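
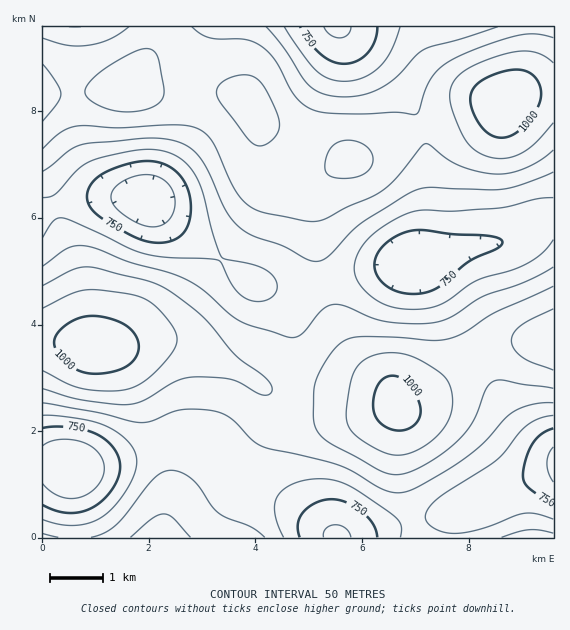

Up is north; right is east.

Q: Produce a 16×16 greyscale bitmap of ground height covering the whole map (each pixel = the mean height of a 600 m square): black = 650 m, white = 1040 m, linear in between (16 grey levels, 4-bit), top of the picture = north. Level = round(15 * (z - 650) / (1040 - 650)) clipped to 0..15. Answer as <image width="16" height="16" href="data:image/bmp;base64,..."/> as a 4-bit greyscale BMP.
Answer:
<image width="16" height="16" href="data:image/bmp;base64,Qk32AAAAAAAAAHYAAAAoAAAAEAAAABAAAAABAAQAAAAAAIAAAAATCwAAEwsAABAAAAAAAAAAAAAAABEREQAiIiIAMzMzAERERABVVVUAZmZmAHd3dwCIiIgAmZmZAKqqqgC7u7sAzMzMAN3d3QDu7u4A////AGaKmHUyRlVnIliHZlV4ZUQRR3Z3ibuXU0V3d4mr3cl1m7qZmaveypne7LqZm8y7vN7suYiJmZq8vMuXZndkV5qZl2ZndkI0V2ZDRoiYVERFZCE3qrqXdmZ1M1m7vLmaqZiIisu7uqzcu8u7y5mZvf27zLu6ZWis7ZmrqqdCR4mq"/>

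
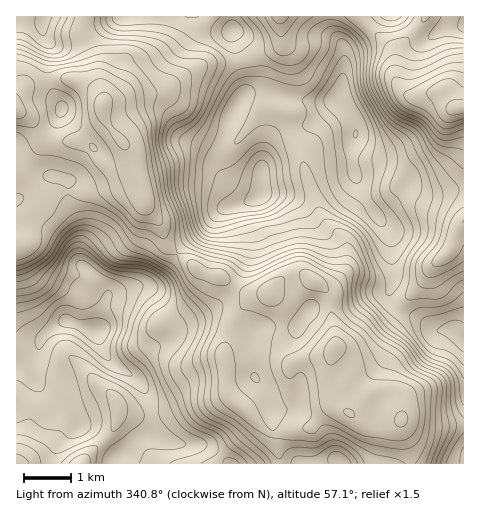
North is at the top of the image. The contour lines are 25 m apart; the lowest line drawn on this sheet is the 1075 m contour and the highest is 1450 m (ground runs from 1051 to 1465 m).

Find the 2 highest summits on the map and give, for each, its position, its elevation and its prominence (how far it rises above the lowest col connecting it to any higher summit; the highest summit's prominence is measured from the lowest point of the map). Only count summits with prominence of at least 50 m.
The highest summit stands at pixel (103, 105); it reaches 1465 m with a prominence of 414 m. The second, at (334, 348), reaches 1460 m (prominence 110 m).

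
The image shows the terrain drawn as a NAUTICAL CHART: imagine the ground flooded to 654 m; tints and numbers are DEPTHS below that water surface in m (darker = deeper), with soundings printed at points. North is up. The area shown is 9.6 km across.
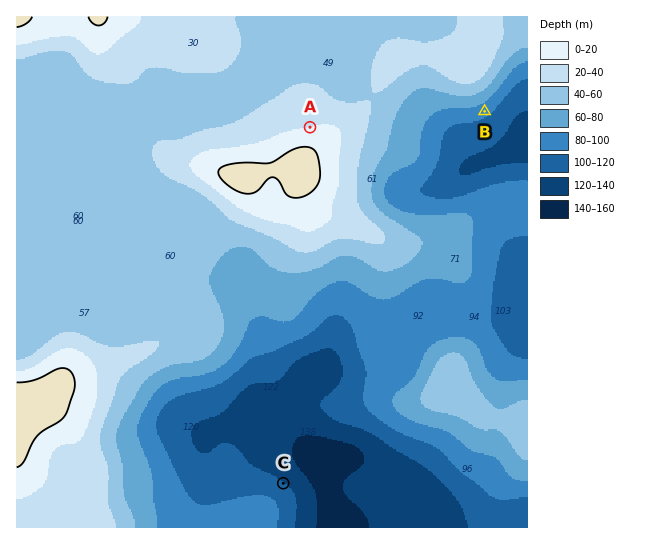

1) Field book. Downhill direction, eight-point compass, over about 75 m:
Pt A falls N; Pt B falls SE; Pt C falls NE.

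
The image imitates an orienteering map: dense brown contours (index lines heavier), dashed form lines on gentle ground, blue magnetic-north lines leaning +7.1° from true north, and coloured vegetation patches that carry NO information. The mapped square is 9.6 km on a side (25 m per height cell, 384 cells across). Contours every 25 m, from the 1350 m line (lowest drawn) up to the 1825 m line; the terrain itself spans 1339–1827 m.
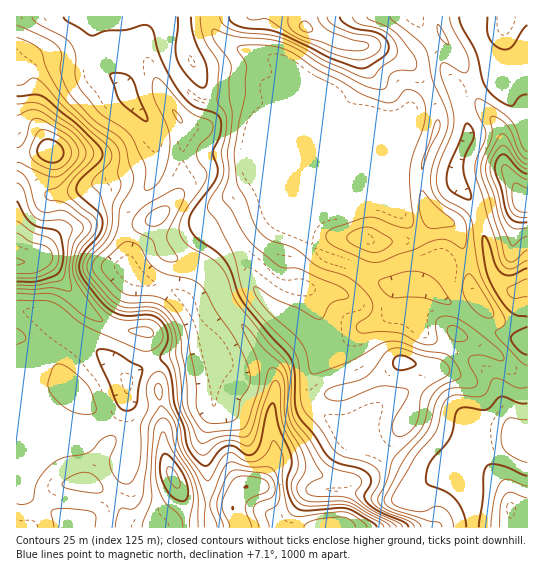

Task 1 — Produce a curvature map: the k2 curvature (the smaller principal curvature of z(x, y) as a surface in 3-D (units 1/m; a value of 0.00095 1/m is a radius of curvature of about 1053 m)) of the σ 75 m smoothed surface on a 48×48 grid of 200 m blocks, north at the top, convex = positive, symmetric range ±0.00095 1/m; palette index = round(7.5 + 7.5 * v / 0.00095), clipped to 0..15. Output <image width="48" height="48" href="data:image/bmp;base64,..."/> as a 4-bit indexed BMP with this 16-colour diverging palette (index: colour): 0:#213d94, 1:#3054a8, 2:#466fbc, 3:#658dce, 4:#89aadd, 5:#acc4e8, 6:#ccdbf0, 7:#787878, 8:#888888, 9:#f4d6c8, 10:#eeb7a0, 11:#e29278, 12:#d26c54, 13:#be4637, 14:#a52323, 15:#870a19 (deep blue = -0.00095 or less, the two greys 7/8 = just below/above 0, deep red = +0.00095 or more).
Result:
<image width="48" height="48" href="data:image/bmp;base64,Qk32BAAAAAAAAHYAAAAoAAAAMAAAADAAAAABAAQAAAAAAIAEAAATCwAAEwsAABAAAAAAAAAAlD0hAKhUMAC8b0YAzo1lAN2qiQDoxKwA8NvMAHh4eACIiIgAyNb0AKC37gB4kuIAVGzSADdGvgAjI6UAGQqHAHh3d3ZododmcgNZZGZXmKqIh3Q5lURod3dmZmZXZXZVYAmFI0MleLpjEAA4dVRYiGZmZmZXZFRXcApzNVMRIiAAAANmZWRJl2Z4iIh2U1WJgAiIioQQAAE1YzVmZnVXh3Z4iJl2Q0iqcAeqmmJEZ4qYdkVnd3Zndndmd4dmUkmpQCdmVEZlZmh1ZlVnd3dmdXd3ZmZnUUh2IEhzJHl2ZUREVmRWd3dmVXd3d3eHUUdUEFmRNoh3ZFVWZmVFZ3d2Znd3d3eIUld2IEdQR3ZmRGd3eIhVZnd2Z3d3d2ZnY2qnMjIhWHRERWd3eJl1Vnd2Znd3d3d2VFaGE0RDWHQjRWZmZ4mFVmZmVnd3eHiGRERDFGdjSHQDZ4dmZndlREVlZ3d3iIh2RIh0NWd0J4YDiIh3ZmZURWdkeHd3iId2RJqENWd1NpcCeId3dlZmVohFiHd3d3dlU0iFNXd0RpcSV3d3Z3aKhnVHd3d3d3dVZSJVNXdlZoYzZmd2eqd6dDRodHd3h2VFZ2M0NnZWdnVFZ2ZmeZZTE1d4c3d3ZURXeKtzNnVXd2RFd2ZmZkISWHd0EYh2VEZ3eL2BNmV4hkRWd3ZVVERGqnMUVnZVRYdlWMtARmZ4YzVnd2ZlVmZmhQJ3VzNEV4dURWQSZmd3IkZ3d2iHZ3d2MEiGNxI0Z3dTIRElZndkFGd4h3iHV3dlRYhzNkRDVnUjRERFZnhhN4iId4h1VmZmZ4dANHqFQzIkZlVWZ4lRV3eId3U0Vnd3ZnYBQ3mqcgE2dleHd4c0d2d2VDI1VWZ3ZmUElHishCIkZXmHeHVGd2d1QzRohmZmZnMHtHeYU1YzRWd2ZlV3dndlVniZh3d2ZnEHdYZ2VplRN2RFVVd3ZnZmd3ipd2RWZ3AWVHVWiZlxKJljRnh3Zmd2ZmaIdkN5emAmVWQ2mHZSFpqWNGh3Znd3ZlRVVTWoeCA2m3UzRURFIWd3YyV3Z3d3d3ZmZkd2QxFHvJQzEkZ4YjVnd0JXZ3d3d3d3dkdUMyNWiGEkQiNYhTVniJU2Z3d3d4d3dldkNTR3dSBHh1RFdkV3eKg1d3d3d3d3dkh0NDSacSWrqHZ3VlV3ZmY1d3d3d3d3dkh2JDOaYBfMqHaHVVV3ZUU1d3d3d3d3d0Z3MzJnUCaJmXZmZVRnd4c0d3d3d3d3d1V4UkI1YCZ3iGRVVURoiLk0d3d3d3d3d2R5gjRXYUiHZkRVZUWIZ5dEZ4h3d3d2ZmVogSZ4JFh2ZEVmZUeHQzVVZ4d3d3dlZlVnYUd0OFVmVFZ3ZWhzBGZmZ3d3d2RGd1VnUmZUaEVmVmd3ZXdQWIZnZ3d3VDNndldnNGZWdmdlVmZnZncjiId2Z3dkIkZ2VWh1FWZXd2dmd2Z3d3Y3iId2Z2UiRnd2VWiDSHRnd3iIh1aHd3VIh3ZDQyADeIiqdWhTeWNnd4iIdleHeHZYdkAAERJmZ4ebllZGhzRodnd2VmeHeIZndQFXdlaqZmVoZEVYdTV4hjM0Vmd3d3ZndAeZhleGMQAAAUVnVFZ4hg=="/>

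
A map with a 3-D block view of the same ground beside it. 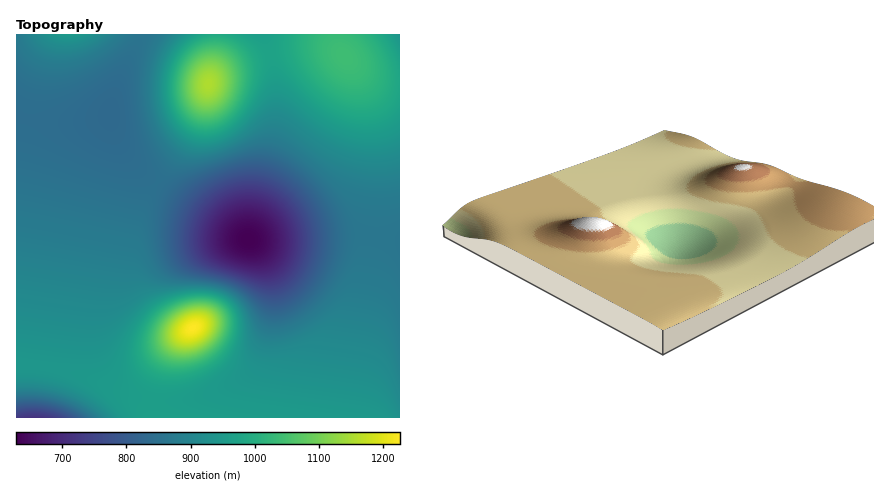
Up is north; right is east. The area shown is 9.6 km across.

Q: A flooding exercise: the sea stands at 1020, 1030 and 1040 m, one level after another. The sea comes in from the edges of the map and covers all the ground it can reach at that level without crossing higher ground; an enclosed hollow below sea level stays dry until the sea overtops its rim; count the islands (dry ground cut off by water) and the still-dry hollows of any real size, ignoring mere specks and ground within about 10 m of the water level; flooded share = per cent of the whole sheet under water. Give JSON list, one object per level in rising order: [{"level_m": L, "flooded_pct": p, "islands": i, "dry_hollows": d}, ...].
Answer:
[{"level_m": 1020, "flooded_pct": 92, "islands": 2, "dry_hollows": 0}, {"level_m": 1030, "flooded_pct": 93, "islands": 2, "dry_hollows": 0}, {"level_m": 1040, "flooded_pct": 95, "islands": 2, "dry_hollows": 0}]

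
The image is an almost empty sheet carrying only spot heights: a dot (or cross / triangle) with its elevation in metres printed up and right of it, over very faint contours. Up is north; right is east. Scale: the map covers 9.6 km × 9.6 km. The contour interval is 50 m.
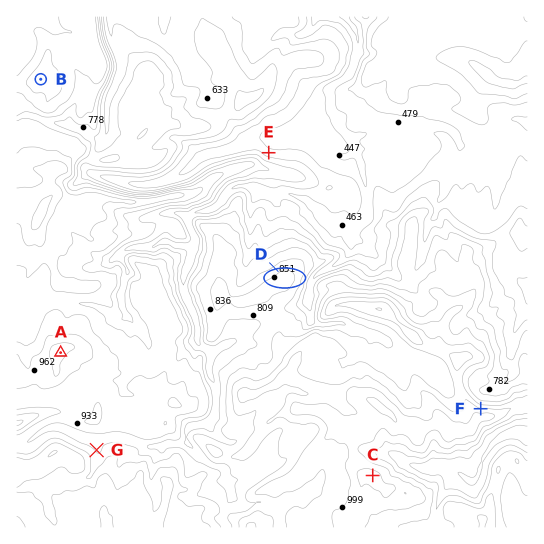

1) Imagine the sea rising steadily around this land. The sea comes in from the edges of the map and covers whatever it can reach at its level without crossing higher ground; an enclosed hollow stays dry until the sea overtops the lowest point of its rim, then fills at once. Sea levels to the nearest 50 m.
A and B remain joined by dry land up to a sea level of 850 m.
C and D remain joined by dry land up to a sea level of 800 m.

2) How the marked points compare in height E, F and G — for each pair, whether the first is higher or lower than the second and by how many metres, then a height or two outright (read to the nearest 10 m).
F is higher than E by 430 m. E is lower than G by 370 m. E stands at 520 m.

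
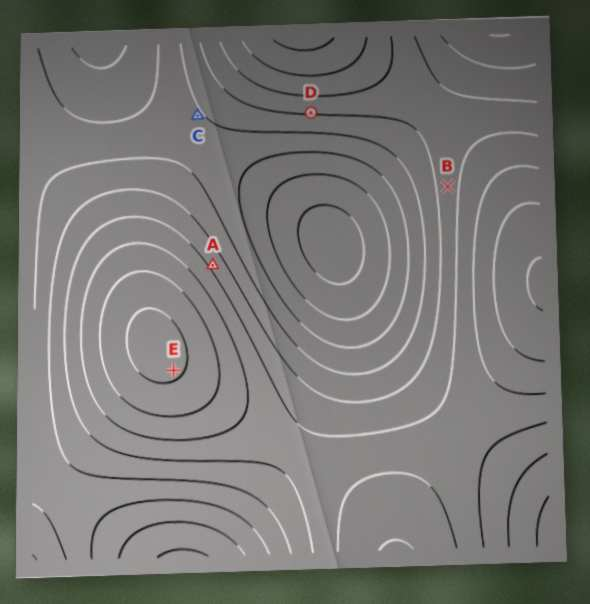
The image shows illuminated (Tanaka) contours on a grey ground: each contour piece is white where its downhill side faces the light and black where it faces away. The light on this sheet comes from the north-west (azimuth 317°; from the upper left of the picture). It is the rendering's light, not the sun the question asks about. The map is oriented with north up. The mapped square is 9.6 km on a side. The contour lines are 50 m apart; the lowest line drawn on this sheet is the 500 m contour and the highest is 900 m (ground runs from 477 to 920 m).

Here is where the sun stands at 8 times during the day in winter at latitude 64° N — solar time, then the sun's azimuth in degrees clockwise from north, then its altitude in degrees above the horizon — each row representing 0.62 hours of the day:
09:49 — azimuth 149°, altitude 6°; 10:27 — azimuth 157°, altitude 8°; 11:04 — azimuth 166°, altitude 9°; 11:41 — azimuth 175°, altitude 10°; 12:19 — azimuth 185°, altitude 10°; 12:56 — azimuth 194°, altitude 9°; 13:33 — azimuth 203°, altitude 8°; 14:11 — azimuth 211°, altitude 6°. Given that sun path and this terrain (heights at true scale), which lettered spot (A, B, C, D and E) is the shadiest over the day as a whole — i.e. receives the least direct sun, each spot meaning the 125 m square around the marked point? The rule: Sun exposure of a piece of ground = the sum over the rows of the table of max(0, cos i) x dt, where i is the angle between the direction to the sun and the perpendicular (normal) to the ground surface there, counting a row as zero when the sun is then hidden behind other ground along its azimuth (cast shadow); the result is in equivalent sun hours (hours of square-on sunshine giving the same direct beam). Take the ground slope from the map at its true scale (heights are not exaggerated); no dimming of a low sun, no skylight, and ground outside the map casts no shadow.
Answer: A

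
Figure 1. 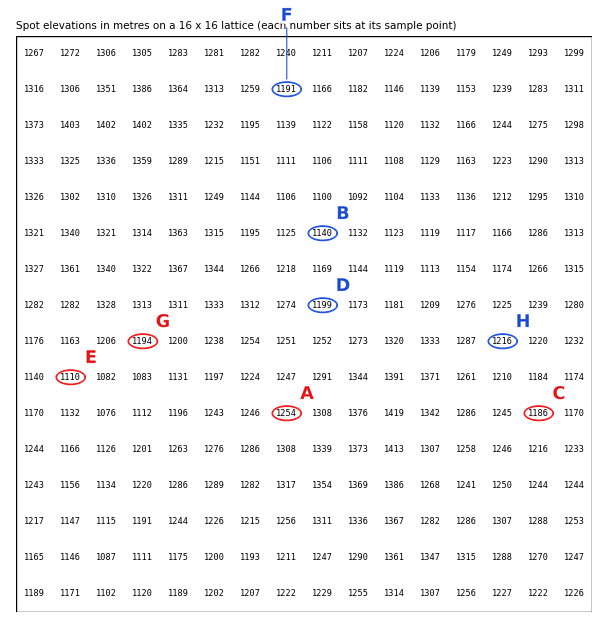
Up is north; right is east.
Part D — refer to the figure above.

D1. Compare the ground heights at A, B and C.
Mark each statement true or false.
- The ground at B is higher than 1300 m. false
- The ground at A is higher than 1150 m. true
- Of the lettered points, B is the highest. false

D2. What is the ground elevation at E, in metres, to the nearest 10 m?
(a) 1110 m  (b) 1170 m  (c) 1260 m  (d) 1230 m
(a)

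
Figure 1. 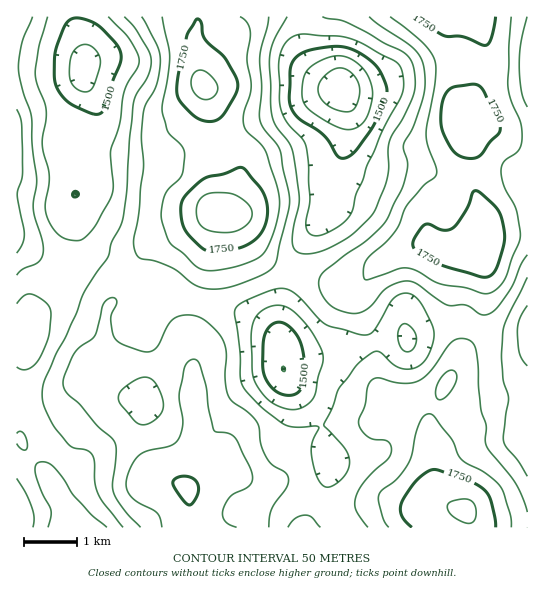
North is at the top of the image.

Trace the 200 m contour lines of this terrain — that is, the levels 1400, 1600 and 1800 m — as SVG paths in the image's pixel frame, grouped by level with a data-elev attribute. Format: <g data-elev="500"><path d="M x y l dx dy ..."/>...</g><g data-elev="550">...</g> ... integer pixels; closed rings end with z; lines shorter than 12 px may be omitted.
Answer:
<g data-elev="1400"><path d="M342 111l-9-3-8-5-5-6-2-7 1-7 5-6 8-7 7-2 7 1 7 5 5 8 2 8-2 11-4 8-4 2z"/></g><g data-elev="1600"><path d="M33 527l1-9-2-11-6-14-9-15"/><path d="M288 527l7-9 10-3 6 2 9 10"/><path d="M325 487l-4-4-4-7-6-22 1-12 7-15-4-1-21 1-11-3-22-18-18-20-3-9 0-23-5-39 0-6 8-7 19-8 13-5 10 0 6 2 7 5 21 23 7 6 32 9 8 1 4-1 4-3 20-33 9-5 8 1 10 9 12 24 1 11-5 15-7 11-11 5-8 0-6-2-15-14-5-2-10 5-12 11-16 22-7 18-8 18 22 25 3 9 0 8-4 8-7 7-8 5z"/><path d="M527 476l-9-15-12-14-3-6 6-43-6-17-2-24 3-32 23-48"/><path d="M17 275l6-6 15-7 4-5 1-6-1-10-9-32 4-28-5-36 0-27-9-28-5-21 4-27 11-25"/><path d="M124 17l10 10 13 20 3 8 1 7-3 13-11 19-4 9-4 38-2 49-4 28-3 9-8 15-4 15-25 38-7 20-31 64-3 15 2 11 6 14 5 9 11 14 7 5 13 3 7 5 1 7 1 20 3 11 5 9 20 25"/><path d="M322 17l25 6 58 30 4 5 4 7 2 21-2 9-4 11-19 35-2 8 1 18-2 11-13 35-17 18-12 8-22 11-17 4-9-2-5-9 1-14 6-30-6-46-4-11-14-19-4-16-1-54 5-15 12-21"/></g><g data-elev="1800"><path d="M467 523l6-1 2-4 1-9-3-7-4-2-6-1-9 2-5 2-2 4 3 7 7 5z"/><path d="M212 231l18 1 13-5 8-9 1-7-2-5-9-8-11-5-17 0-10 3-6 9 0 13 5 9z"/><path d="M203 99l6 0 5-2 3-4 1-6-2-5-6-7-5-4-6-1-4 2-2 3-2 10 4 9z"/></g>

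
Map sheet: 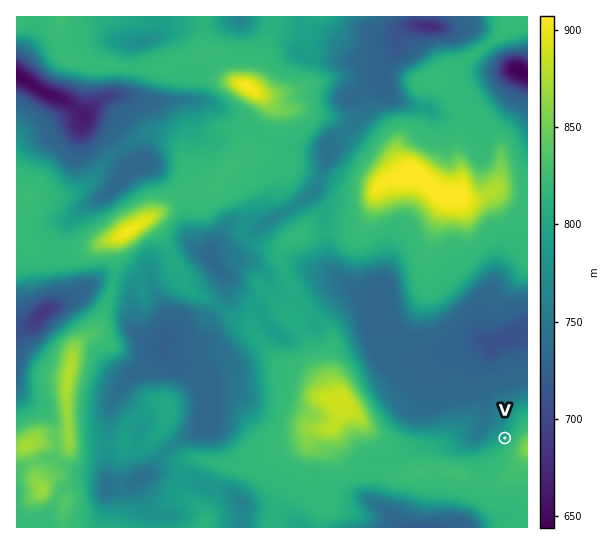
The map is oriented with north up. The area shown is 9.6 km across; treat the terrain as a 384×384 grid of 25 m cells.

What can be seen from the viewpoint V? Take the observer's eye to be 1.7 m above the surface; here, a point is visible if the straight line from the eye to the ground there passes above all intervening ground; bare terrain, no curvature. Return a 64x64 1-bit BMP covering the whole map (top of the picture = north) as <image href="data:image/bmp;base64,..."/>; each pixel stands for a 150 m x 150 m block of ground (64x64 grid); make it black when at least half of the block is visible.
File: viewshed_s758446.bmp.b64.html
<image width="64" height="64" href="data:image/bmp;base64,Qk0+AgAAAAAAAD4AAAAoAAAAQAAAAEAAAAABAAEAAAAAAAACAAATCwAAEwsAAAIAAAAAAAAA////AAAAAAAAAAAAAAAAAAAAAAAAAAAAAAAAAAAAAAAAAAAAAAAAAAAAAAAAAAAAAAAAAAAAAAAAAAAAAAAAAAAAAAAAAAOAAAAAAACAH8AAAAAAA8D/8AAAAAAA///ZAAAAAADf/90AAAAAAJ/H/gAAAAAAH4P+AAAAAAA/4/wAAAAAAD//+AAAAAAAf//4AAAAAAB///gAAAAAAP///AAAAAAA///+AAAAAAD///4AAAAAAP//5wAAAAAA///wAAAAAAD///gAAAAAAP///wAAAAAB////AAAAAAP/f/8AAAAAD/5//wAAAAAf/H//AAAAAD/8P/8AAAAAP/gf/wAAAAA/+A//AAAAAH/4D/8AAAAAf/gf/wAAAAB//B//AB4AAH98H/8AB4AAHjwf/AAD4AAMGB/8AAD4AAQcP/wAAH+AAB///gAAH8AAD//+AAAH4AAP8B4AAABgAAfgAAAAAGHAAAAAAAAAI4AAAAAAAAAfgAAAAAAAAA8AAAAAAAAAAAAAAAAAAAAAAAAAAAAAAAAAAAAAAAAAAAAAAAAAAAAD4AAAAAAAAAeAAAAAAAAAH4AAAAAAAAA/gAAAAAAAAAAAAAAAAAAAAAAAAAAAAAAAAAAAAAAAAAAAAAAAAAAAAAAAAAAAAAAAAAAAAAAAAAAAAAAAAAAAAAAAAAAAAAAAAAAAAA=="/>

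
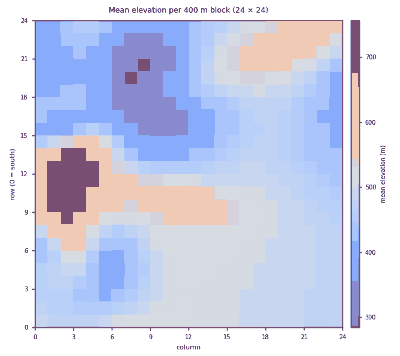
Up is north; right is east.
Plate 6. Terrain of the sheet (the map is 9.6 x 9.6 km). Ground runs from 280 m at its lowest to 760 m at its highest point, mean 480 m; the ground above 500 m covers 30.8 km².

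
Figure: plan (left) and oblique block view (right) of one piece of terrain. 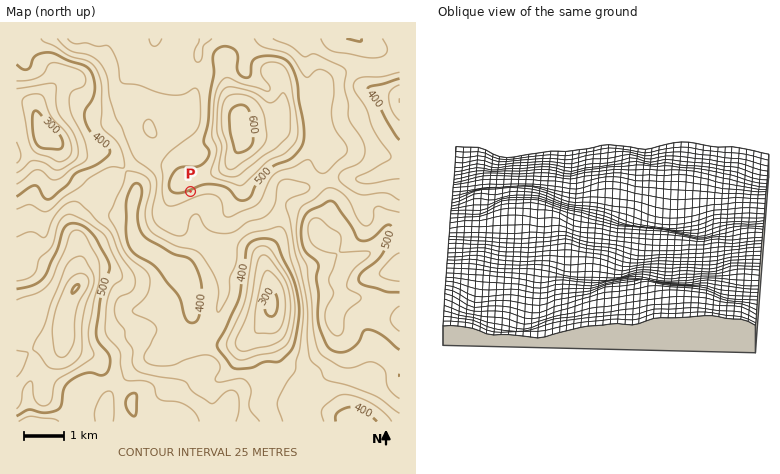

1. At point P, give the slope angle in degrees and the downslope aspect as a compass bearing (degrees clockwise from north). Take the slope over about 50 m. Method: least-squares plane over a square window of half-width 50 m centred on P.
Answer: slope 7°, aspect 158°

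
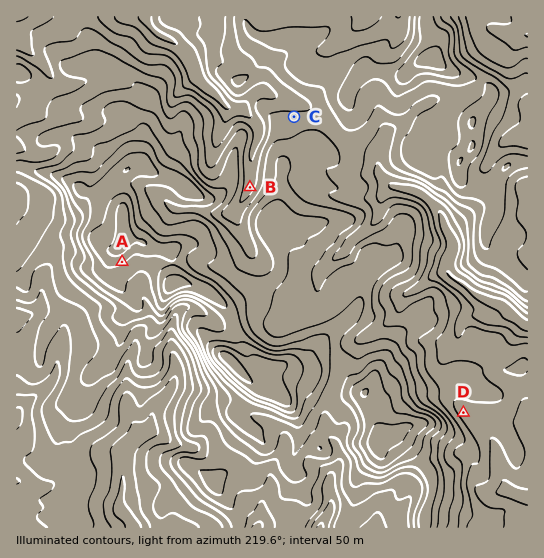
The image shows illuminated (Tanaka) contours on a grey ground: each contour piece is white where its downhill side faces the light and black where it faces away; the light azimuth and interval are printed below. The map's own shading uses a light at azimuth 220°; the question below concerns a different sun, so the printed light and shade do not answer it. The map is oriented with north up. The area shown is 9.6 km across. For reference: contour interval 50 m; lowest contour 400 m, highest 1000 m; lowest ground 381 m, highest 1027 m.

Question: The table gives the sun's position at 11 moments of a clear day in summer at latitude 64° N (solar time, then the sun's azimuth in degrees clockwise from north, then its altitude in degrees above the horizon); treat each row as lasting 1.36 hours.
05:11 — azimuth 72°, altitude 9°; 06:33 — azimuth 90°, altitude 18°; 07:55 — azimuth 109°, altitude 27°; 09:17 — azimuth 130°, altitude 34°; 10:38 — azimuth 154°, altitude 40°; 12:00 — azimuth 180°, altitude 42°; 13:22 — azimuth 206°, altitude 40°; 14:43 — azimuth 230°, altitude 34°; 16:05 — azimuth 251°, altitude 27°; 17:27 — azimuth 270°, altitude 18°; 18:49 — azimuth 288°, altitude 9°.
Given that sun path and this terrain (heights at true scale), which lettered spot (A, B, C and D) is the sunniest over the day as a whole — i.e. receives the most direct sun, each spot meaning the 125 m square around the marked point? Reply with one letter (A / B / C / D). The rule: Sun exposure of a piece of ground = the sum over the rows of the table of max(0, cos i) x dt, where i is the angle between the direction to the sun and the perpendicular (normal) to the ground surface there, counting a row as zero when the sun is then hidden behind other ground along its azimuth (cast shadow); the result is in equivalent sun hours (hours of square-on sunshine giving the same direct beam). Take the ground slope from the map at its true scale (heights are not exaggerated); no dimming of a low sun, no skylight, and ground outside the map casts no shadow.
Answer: A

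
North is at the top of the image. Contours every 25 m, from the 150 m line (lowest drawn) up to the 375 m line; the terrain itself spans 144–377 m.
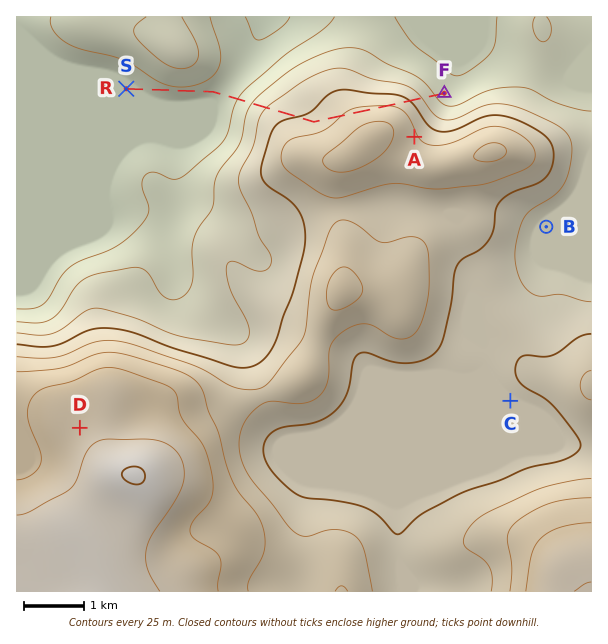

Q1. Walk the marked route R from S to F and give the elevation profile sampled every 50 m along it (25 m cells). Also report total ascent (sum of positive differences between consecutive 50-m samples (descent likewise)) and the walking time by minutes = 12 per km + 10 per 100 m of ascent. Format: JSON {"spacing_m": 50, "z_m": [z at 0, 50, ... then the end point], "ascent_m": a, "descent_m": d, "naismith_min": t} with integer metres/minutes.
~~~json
{"spacing_m": 50, "z_m": [158, 158, 158, 158, 158, 158, 159, 161, 162, 164, 165, 166, 167, 168, 169, 170, 170, 170, 170, 170, 169, 169, 168, 167, 166, 165, 164, 163, 162, 162, 161, 161, 161, 162, 164, 166, 169, 173, 177, 182, 187, 192, 198, 203, 208, 214, 218, 223, 227, 231, 234, 237, 239, 241, 243, 245, 247, 248, 250, 251, 253, 254, 256, 258, 260, 261, 262, 263, 265, 266, 268, 270, 272, 274, 276, 278, 279, 280, 281, 282, 282, 282, 282, 281, 281, 280, 279, 278, 277, 275, 274, 271, 269, 266, 262, 258, 254, 249, 243, 237, 231, 224, 218, 212, 207, 201, 197, 193, 189, 188], "ascent_m": 133, "descent_m": 103, "naismith_min": 78}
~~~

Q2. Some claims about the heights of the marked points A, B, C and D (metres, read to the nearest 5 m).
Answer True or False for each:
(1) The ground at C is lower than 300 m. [True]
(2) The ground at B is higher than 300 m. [False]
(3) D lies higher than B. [True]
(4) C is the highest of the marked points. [False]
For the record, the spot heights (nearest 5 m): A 280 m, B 215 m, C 245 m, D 340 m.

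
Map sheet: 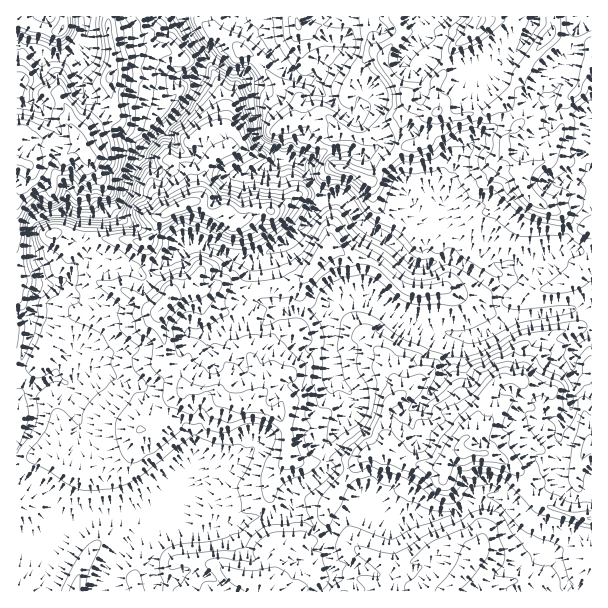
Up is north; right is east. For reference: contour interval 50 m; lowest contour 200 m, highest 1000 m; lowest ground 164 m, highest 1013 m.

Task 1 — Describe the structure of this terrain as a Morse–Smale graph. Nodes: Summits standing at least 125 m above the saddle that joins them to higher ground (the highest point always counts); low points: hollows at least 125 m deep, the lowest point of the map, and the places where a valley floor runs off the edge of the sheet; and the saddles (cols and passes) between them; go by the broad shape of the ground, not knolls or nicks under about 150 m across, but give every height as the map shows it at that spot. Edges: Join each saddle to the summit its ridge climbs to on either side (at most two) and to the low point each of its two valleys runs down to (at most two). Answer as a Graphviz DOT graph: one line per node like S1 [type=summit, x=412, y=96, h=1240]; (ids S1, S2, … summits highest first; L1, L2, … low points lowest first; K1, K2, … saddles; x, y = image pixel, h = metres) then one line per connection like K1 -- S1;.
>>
graph terrain {
  S1 [type=summit, x=464, y=453, h=1013];
  S2 [type=summit, x=180, y=207, h=941];
  S3 [type=summit, x=29, y=165, h=910];
  S4 [type=summit, x=482, y=21, h=904];
  S5 [type=summit, x=170, y=299, h=900];
  S6 [type=summit, x=63, y=27, h=803];
  L1 [type=low, x=182, y=17, h=164];
  L2 [type=low, x=87, y=17, h=487];
  K1 [type=saddle, x=150, y=273, h=704];
  K2 [type=saddle, x=59, y=239, h=698];
  K3 [type=saddle, x=326, y=459, h=696];
  K4 [type=saddle, x=23, y=47, h=548];
  K5 [type=saddle, x=314, y=183, h=460];
  K1 -- S2;
  K1 -- S5;
  K1 -- L1;
  K2 -- S2;
  K2 -- S3;
  K2 -- L1;
  K3 -- S1;
  K3 -- S5;
  K3 -- L1;
  K4 -- S3;
  K4 -- S6;
  K4 -- L2;
  K5 -- S2;
  K5 -- S4;
  K5 -- L1;
}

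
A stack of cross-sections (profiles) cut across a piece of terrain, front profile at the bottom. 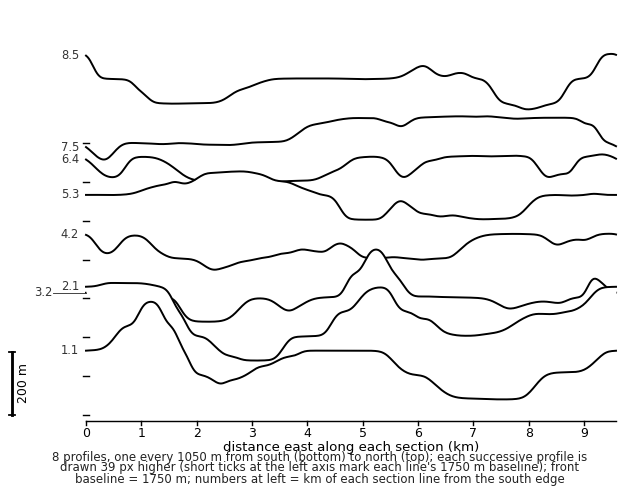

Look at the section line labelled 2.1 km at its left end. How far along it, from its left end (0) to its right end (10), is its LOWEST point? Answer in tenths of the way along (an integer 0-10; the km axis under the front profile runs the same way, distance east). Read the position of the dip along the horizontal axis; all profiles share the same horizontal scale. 3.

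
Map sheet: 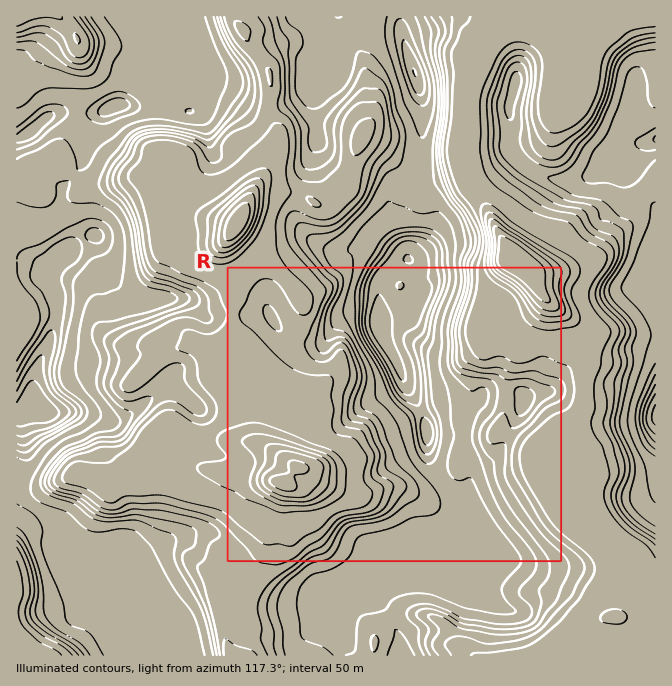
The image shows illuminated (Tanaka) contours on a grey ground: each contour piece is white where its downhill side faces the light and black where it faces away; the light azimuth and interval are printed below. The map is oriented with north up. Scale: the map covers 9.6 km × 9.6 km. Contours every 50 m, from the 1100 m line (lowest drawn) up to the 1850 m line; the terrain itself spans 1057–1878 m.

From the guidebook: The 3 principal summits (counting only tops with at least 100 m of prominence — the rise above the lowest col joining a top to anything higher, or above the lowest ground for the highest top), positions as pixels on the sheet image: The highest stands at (34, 405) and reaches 1878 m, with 821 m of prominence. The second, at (378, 325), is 1876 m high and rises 449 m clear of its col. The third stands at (415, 73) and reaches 1752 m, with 181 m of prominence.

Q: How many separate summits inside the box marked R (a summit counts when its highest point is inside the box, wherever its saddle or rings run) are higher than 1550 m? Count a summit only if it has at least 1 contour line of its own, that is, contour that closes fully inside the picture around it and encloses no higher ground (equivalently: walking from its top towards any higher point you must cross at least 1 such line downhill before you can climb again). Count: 2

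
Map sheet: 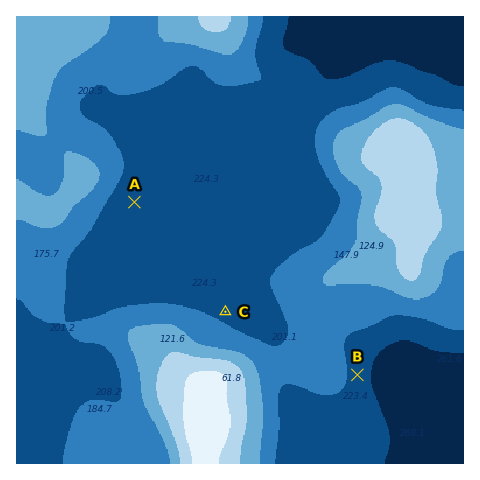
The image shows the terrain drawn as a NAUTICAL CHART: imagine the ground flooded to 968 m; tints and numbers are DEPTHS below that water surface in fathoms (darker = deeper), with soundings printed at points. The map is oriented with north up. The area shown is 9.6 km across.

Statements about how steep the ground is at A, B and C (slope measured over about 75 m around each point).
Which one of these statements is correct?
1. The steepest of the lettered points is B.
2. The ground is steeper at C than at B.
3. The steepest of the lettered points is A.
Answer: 1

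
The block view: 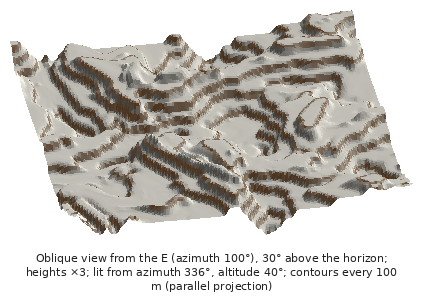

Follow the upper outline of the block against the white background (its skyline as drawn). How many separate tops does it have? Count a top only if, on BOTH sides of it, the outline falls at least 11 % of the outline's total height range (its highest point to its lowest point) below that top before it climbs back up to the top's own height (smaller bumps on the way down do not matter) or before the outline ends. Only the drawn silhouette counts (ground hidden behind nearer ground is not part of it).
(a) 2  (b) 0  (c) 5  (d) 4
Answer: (a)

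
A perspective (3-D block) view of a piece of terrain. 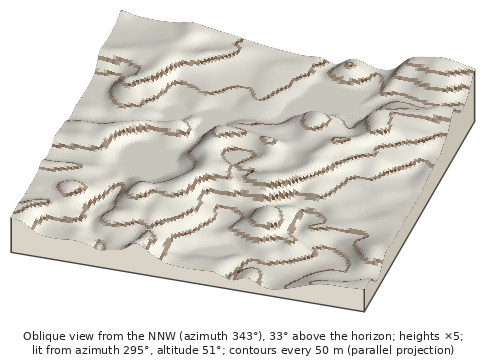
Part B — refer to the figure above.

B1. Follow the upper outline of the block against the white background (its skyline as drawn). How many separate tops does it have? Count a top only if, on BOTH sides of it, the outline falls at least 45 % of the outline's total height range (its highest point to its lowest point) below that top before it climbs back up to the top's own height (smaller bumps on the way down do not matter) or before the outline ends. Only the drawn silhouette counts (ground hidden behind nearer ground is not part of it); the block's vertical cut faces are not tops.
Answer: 0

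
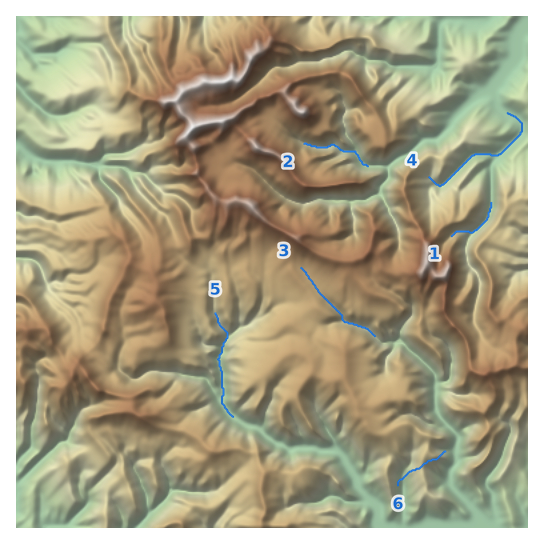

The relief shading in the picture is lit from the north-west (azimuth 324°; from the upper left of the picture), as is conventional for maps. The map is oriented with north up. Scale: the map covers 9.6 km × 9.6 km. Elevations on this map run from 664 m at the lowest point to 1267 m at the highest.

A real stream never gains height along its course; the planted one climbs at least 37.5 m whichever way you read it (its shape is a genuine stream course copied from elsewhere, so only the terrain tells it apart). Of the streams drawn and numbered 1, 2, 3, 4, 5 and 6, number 6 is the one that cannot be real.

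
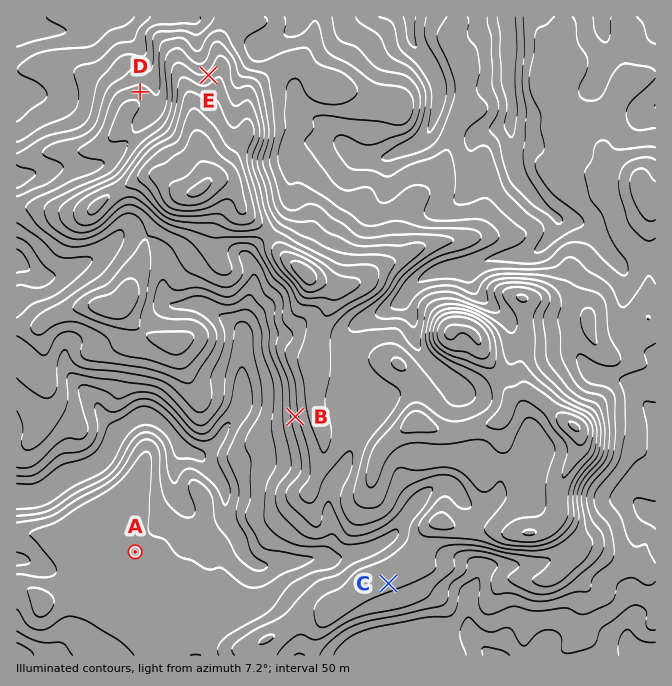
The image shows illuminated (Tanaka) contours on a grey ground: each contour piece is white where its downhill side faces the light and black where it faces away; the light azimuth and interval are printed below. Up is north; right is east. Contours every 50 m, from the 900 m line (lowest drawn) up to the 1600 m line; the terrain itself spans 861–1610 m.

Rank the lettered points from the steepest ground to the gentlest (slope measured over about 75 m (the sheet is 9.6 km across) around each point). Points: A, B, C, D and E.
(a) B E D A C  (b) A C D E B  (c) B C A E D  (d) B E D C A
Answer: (d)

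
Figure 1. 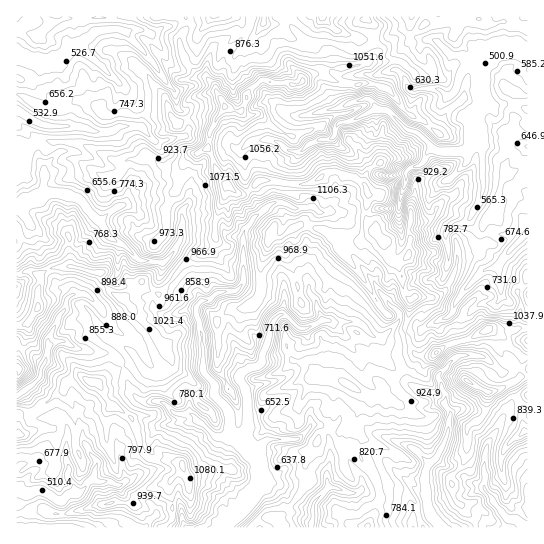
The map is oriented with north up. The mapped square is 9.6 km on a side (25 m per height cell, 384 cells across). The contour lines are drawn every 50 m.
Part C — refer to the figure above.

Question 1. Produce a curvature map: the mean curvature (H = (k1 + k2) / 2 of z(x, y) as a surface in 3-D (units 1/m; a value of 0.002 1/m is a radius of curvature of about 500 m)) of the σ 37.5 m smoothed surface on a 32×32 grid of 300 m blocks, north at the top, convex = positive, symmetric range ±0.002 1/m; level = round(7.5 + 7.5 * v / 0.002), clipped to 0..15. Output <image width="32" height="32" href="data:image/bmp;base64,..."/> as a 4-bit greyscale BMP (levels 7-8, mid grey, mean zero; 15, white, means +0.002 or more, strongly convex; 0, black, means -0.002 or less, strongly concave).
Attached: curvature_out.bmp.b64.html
<image width="32" height="32" href="data:image/bmp;base64,Qk12AgAAAAAAAHYAAAAoAAAAIAAAACAAAAABAAQAAAAAAAACAAATCwAAEwsAABAAAAAAAAAAAAAAABEREQAiIiIAMzMzAERERABVVVUAZmZmAHd3dwCIiIgAmZmZAKqqqgC7u7sAzMzMAN3d3QDu7u4A////AJaXVmc9FVOt2gu81ys1mkadGN/ePGtGKasOqKiEnsWHMLIyCt6mdlM50BKpgY8i5YnyiKMm96+UWrH1tIG5sPNGpmhszuZ5JOy0i1vEDODy9qgePFeKFHVA1plyHBfQzaiGST5WYPY8rwd4eZyU+SvNWGvmcD+XB406V4u6UQscB8Z8U3s9Dw22hoyZYji/w/DK+1m7soN6dtq0p10P9i7gfUZKXKD1gIuolnas0BGddzFotY2A8/DqWmhWtO/Wkvc7ikbG8PZ04AVFccEXn81fF9B+RFHc2Q21l7emUlRGPpIZ95uiAJ4uK4Wh/vDaC28jjT6LeH8NHDhdKqAOCy6W779wEOmZDUdWt1zJPHUtZimGA/Q6zh93KaiZx3xrY4GvYJ1/B9QPvZ6H6KUJZoVb3BO1bwiZMrdSSID3tg2lMnEuBYtFvKUFGHrWsepWqMapnLNohL9v/viOjCwKkqbBZ8bHioPpR0KPt7YD+KO5t1eNi7Xfk2tgWwjO9QJ0pIy6QUkUBbUxn1D6dxD+VdpRQ252bZb17FFfMKG/g0h5jLqrdG1VusIWcggJuz10Z3eXjBXCRvH636bv/wJThdm2aKKMZ49ieyy8lCG9toXINUc5ukTjhmOoR2j4l2RlZo51SnVq08lZhZpTh3MONVWIu7d2tbZVsJljnsYuq63K"/>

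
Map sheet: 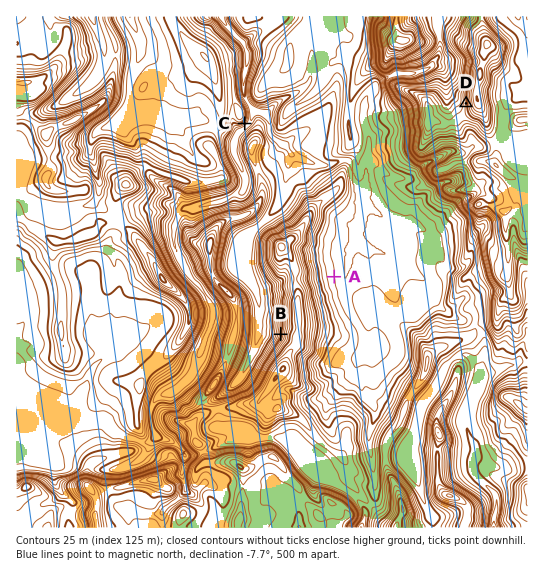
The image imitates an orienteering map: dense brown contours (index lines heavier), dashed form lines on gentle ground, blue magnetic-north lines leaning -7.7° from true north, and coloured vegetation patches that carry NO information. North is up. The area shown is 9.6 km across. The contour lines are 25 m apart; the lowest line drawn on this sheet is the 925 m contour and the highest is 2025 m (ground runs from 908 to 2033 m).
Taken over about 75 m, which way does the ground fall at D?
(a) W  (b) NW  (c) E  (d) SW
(a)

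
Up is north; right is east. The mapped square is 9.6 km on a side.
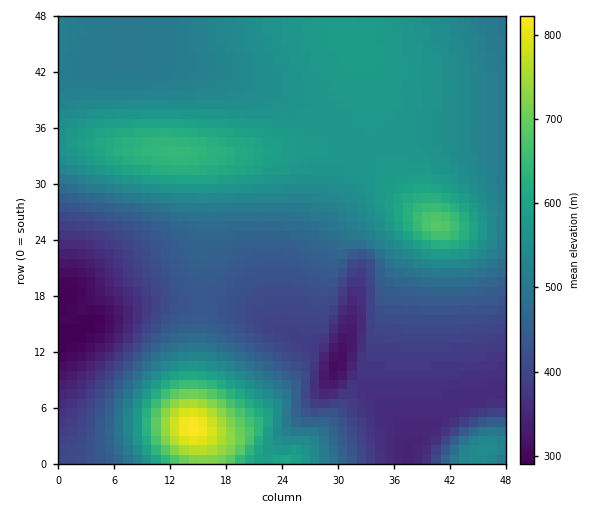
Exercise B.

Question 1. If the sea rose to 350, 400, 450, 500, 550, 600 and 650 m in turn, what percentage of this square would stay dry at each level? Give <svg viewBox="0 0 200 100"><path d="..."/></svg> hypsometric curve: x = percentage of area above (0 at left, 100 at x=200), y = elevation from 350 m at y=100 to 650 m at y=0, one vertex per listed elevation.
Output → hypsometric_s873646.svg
<svg viewBox="0 0 200 100"><path d="M189 100l-27-17-30-16-19-17-44-17-49-16-12-17"/></svg>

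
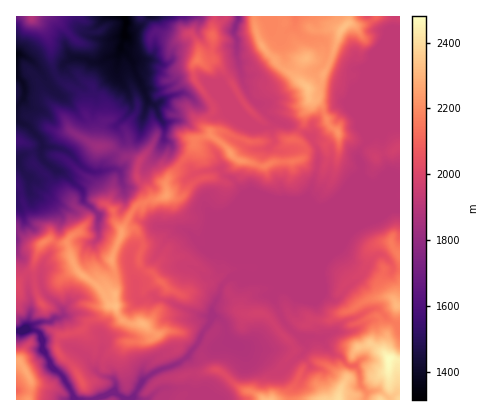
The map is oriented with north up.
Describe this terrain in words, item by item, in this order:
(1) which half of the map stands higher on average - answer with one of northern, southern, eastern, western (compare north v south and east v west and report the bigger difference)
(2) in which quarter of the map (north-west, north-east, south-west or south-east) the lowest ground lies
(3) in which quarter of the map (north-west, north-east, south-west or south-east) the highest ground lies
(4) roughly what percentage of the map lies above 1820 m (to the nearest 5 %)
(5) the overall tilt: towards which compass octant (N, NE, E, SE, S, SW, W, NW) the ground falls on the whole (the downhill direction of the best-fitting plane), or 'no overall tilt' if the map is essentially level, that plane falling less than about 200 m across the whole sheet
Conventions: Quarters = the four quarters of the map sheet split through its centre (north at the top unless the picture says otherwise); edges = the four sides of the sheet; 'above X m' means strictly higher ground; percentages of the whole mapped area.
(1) Taken as a whole, the eastern half is higher than the western.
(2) The lowest ground is in the north-west quarter.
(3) The highest ground is in the south-east quarter.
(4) Ground above 1820 m makes up about 80 % of the sheet.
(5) On the whole the ground falls towards the north-west.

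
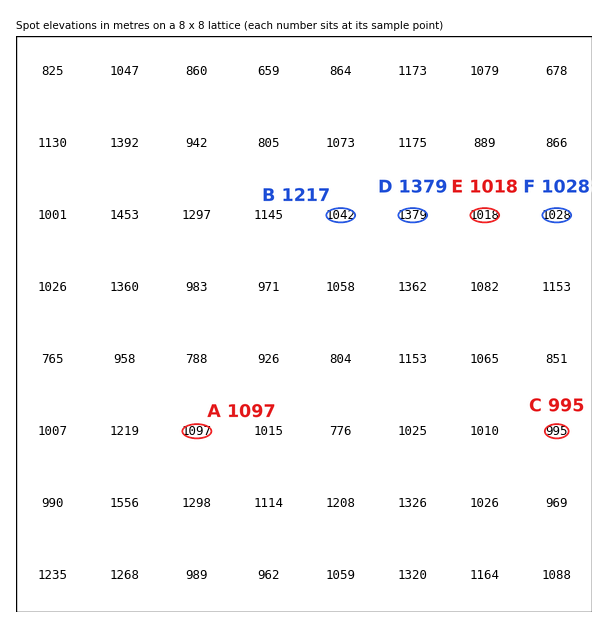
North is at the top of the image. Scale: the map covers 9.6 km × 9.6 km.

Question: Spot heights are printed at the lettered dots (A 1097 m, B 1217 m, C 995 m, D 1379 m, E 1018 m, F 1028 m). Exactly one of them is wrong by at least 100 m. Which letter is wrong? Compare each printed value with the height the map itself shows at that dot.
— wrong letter B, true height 1042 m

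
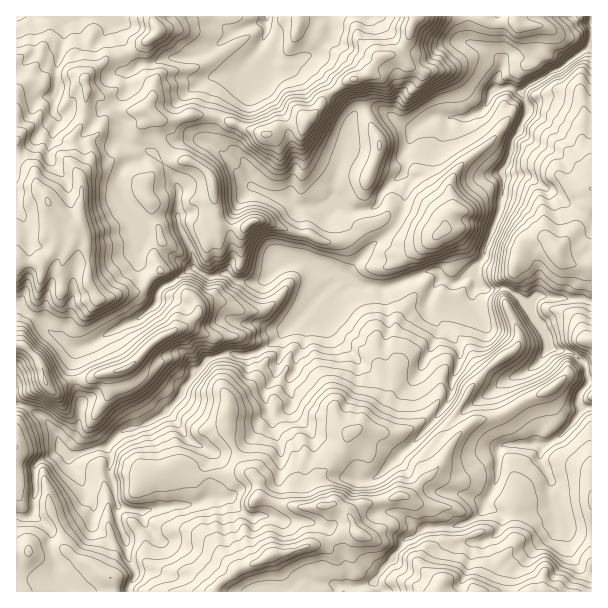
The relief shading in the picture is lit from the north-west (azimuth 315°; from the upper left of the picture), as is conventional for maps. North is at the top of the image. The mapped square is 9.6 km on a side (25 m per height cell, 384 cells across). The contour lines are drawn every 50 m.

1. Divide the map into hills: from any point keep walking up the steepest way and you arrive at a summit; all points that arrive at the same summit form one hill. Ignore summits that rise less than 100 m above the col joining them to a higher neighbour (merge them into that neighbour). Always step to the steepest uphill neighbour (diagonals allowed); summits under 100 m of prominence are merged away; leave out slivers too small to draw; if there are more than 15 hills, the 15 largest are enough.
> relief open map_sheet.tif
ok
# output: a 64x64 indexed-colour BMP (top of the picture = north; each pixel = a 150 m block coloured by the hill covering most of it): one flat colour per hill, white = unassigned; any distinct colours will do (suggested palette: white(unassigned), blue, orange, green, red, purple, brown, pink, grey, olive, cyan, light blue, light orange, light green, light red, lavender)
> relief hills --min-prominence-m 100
<image width="64" height="64" href="data:image/bmp;base64,Qk12CAAAAAAAAHYAAAAoAAAAQAAAAEAAAAABAAQAAAAAAAAIAAATCwAAEwsAABAAAAAAAAAA////ALR3HwAOf/8ALKAsACgn1gC9Z5QAS1aMAMJ34wB/f38AIr28AM++FwDox64AeLv/AIrfmACWmP8A1bDFAJmZmZmZmZIiIiIiIiIiIiIiIiIiERERERERERERERERmZmZmZmZkiIiIiIiIiIiIiIiIiIRERERERERERERERGZmZmZmZmSIiIiIiIiIiIiIiIiIiEREREREREREREREZmZmZmZmZIiIiIiIiIiIiIiIiIiIhERERERERERERERmZmZmZmZIiIiIiIiIiIiIiIiIiIiERERERERERERERGZmZmZmZkiIiIiIiIiIiIiIiIiIiIhEREREREREREREZmZmZmZGSIiIiIiIiIiIiIiIiIiIiIhERERERERERERmZmZmZERESIiIiIiIiIiIiIiIiIiIiIiIRERERERERHMmZmZERERIiIiIiIiIiIiIiIiIiIiIiIiIREREREREcyZmZmREREREiIiIiIiIiIiIiIiIiIiIiIiERERERERzJmZmRERERERERIiIiIiIiIiIiIiIiIiIiERERERERHMmZmZERERERERESIiIiIiIiIiIiIiIhEREREREREREcyZmZERERERERESIiIiIiIiIiISIiIhERERERERERERzJmZERERERERERIiIiIiIiIiIhESIhERERERERERERHMyZkREREREREREiIiIiIiIiIhEREhEREREREREREREczMlmEREREREREREiIiIiIiIhERERERERERERERERERzMzEZmYREREREREREiIiIiIhERERERERERERERERERHMzERmZmERERERERERIiIiIREREREREREREREREREREczMREZmZmYRERERERESIiIRERERERERERERERERERERzMRERmZmZmYREREREREiIRERERERERERERERERERERHERERGZmZmZmERERERESIhEREREREREREREREREREREUREREZmZmZmZhERERERIiERERERERERERERERERERERRERERmZmZmZmYREREREiERERERERERERERERERERERFERERGZmZmZmZhERERESIREREREREREREREREREREREURERGZmZmZmZmYREREREhEREREREREREREREREREREbREREZmZmZmZmZmERERERERERERERERERERERERERERtERERGZmZmZmZmZmFmERERERERERERERERERERERERu0RERDNmZmZmZmZmZmZmERERERERERERERERERERG7u7REQzMzNmZmZmZmZmZmZhEREREREREREREREREREbu7tEQzMzMzNmZmZmZmZmZmYREREREREREREREREREbu7u0QzMzMzMzNmZmZmZmZmZmYRERERERERERERERERu7u7QzMzMzMzMzZmZmZmZmZmZhERERERERERERERERu7u7szMzMzMzMzM2ZmZmZmZmZmYRERERERERERERERd7u7tzMzMzMzMzMzZmZmZmZmZmZmERERERERERERERd3d3d3MzMzMzMzMzM2ZmZmZEZmZmZhGIiIgRERgRd3d3d3d3czMzMzMzMzMzM2ZERERGZmZmEYiIiIiBiIh3d3d3d3dzMzMzMzMzMzMzRERERERmZhERGIiIiIiIiHd3d3d3d3MzMzMzMzMzM0REREREREQRERERiIiIiIiIh3d3d3d3czMzMzMzMzM0RERERERERBEREREYiIiIiIiHd3d3d3dzMzMzMzMzNEREREREREREQRERERGIiIiIiIh3d3d3d3MzMzMzMzM0RERERERERERBERERERiIiIiIiHd3d3d3czMzMzMzM0REREREREREREEREREREYiIiIiId3d3d3dzMzMzMzM0REREREREREREERERERERiIiIiIiHd3d3d3MzMzMzMzREREREREREREVVVVERERGIiIiIiId3d3d3czMzMzMzNERERERERERFVVVVEREREYiIiIiIh3d3d3dzMzMzMzNERERERERERVVVVVURERERGIiIiIiHd3d3d3MzMzMzMzRERERERERVVVVVVVERERGIiIiIiId3d3d3czMzMzMzNERERERERVVVVVVVUREREYiIiIiIh3d3d3dzMzMzMzMzNERERERVVVVVVVVRERERiIiIiIiId3d3d3MzMzMzMzM0RERERVVVVVVVVVUREREYiIiIiIh3d3d3czMzMzMzNERERERFVVVVVVVVVRERERiIiIiIiHd3d3dzMzMzMzM0REREREVVVVVVVVVVERERGIiIiIiIh3d3d3MzMzMzM0RERERERVVVVVVVVVURERVVWIiIiIiHd3d3czMzMzMzREREREREVVVVVVVVVVERVVVVVVVYiIh3d3dzMzMzMzNERERERERVVVVVVVVVVVVVVVVVVViIiHd3d3M0QzMzMzREREREREVVVVVVVVVVVVVVVVVVVYiHd3d3czREMzMzNERERERERFVVVVVVVVVVVVVVVVVVERF3d3dzM0MzMzM0REREREREUVVVVVVVVVVVVVVVVVVRERF3d3QzRDMzMzNERERERERBFVVVVVVVVVVVVVVVVVERERF3dEMzMzMzM6qqqkREREERERVVVVVVVVVVVVVVERERERd0QzMzMzM6qqqqqqRERBERERVVVVVVVVVVVVERERERERRDMzMzMzqqqqqqqkREEREREVVVVVVVVVVRERERERERFEMzMzMzqqqqqqqqoURBERERVVVVVVVVVVEREREREREUQzMzMzOqqqqqqqoRERERERFVVVVVVVVVURERERERER"/>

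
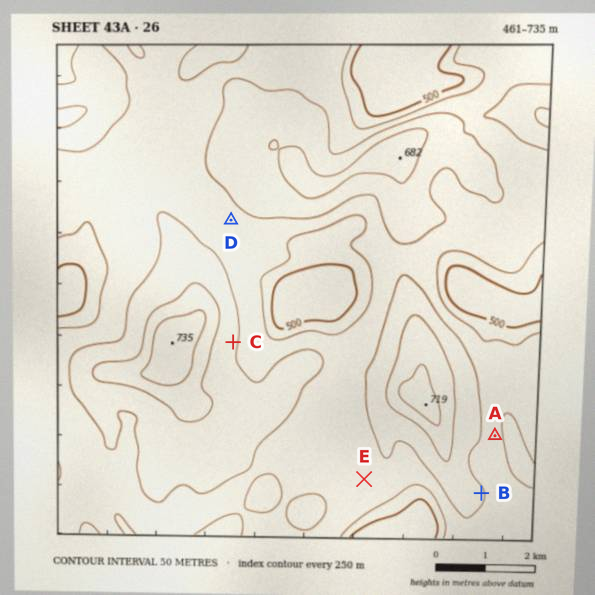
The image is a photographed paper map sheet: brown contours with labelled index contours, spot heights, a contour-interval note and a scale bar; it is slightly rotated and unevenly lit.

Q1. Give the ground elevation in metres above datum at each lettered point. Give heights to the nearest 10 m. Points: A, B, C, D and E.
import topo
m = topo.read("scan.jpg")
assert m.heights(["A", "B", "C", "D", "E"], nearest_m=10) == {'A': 580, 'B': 600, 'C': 600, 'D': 600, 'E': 600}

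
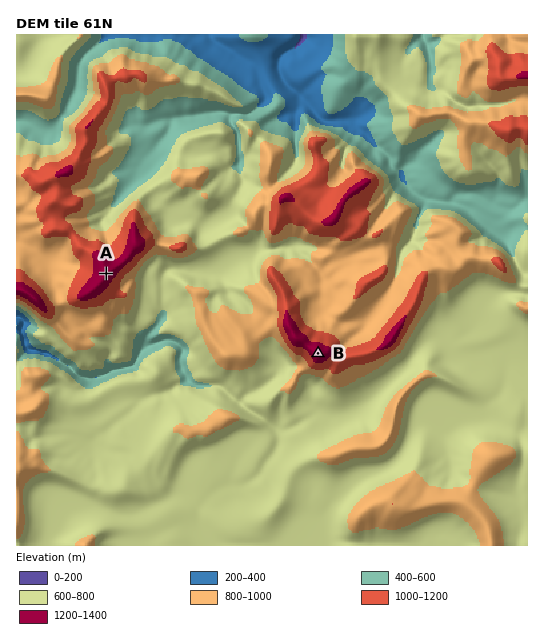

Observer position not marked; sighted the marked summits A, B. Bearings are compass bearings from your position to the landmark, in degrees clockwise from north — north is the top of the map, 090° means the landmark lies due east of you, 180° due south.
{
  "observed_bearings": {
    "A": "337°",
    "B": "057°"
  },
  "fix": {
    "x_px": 178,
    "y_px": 444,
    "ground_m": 770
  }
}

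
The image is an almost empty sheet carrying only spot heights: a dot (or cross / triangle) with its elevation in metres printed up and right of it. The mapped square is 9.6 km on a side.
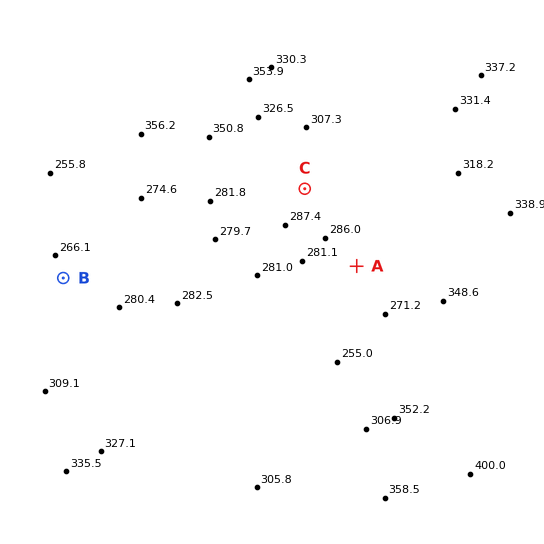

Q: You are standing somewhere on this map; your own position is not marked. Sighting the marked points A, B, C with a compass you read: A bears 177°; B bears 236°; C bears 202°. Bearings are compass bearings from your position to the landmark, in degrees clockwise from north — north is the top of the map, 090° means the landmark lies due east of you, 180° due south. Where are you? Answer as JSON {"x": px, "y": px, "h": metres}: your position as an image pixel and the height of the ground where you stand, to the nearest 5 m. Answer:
{"x": 347, "y": 86, "h": 320}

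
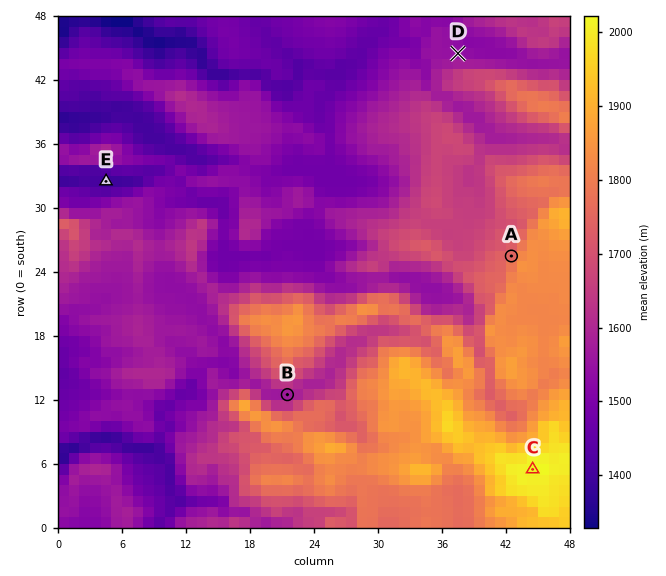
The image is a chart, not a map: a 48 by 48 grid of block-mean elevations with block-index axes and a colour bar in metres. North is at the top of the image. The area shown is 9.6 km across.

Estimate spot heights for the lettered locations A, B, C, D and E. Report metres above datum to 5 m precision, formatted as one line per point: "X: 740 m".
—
A: 1740 m
B: 1560 m
C: 2025 m
D: 1540 m
E: 1390 m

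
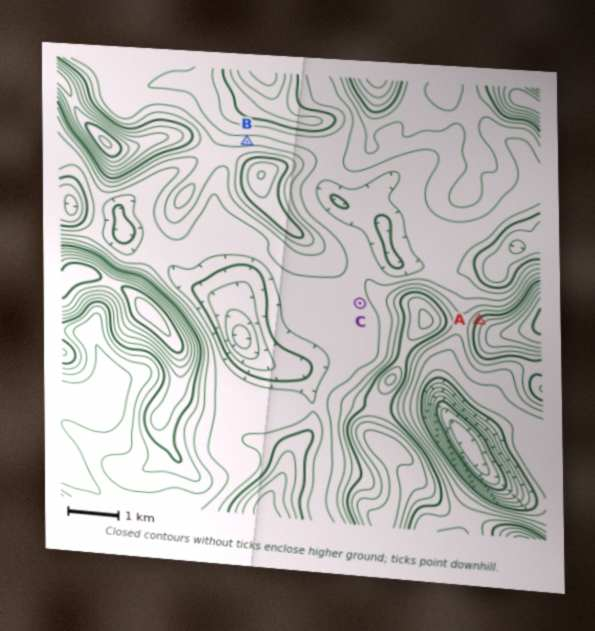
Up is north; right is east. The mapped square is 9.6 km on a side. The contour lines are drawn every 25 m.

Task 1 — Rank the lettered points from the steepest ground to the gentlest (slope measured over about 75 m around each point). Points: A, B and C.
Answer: A B C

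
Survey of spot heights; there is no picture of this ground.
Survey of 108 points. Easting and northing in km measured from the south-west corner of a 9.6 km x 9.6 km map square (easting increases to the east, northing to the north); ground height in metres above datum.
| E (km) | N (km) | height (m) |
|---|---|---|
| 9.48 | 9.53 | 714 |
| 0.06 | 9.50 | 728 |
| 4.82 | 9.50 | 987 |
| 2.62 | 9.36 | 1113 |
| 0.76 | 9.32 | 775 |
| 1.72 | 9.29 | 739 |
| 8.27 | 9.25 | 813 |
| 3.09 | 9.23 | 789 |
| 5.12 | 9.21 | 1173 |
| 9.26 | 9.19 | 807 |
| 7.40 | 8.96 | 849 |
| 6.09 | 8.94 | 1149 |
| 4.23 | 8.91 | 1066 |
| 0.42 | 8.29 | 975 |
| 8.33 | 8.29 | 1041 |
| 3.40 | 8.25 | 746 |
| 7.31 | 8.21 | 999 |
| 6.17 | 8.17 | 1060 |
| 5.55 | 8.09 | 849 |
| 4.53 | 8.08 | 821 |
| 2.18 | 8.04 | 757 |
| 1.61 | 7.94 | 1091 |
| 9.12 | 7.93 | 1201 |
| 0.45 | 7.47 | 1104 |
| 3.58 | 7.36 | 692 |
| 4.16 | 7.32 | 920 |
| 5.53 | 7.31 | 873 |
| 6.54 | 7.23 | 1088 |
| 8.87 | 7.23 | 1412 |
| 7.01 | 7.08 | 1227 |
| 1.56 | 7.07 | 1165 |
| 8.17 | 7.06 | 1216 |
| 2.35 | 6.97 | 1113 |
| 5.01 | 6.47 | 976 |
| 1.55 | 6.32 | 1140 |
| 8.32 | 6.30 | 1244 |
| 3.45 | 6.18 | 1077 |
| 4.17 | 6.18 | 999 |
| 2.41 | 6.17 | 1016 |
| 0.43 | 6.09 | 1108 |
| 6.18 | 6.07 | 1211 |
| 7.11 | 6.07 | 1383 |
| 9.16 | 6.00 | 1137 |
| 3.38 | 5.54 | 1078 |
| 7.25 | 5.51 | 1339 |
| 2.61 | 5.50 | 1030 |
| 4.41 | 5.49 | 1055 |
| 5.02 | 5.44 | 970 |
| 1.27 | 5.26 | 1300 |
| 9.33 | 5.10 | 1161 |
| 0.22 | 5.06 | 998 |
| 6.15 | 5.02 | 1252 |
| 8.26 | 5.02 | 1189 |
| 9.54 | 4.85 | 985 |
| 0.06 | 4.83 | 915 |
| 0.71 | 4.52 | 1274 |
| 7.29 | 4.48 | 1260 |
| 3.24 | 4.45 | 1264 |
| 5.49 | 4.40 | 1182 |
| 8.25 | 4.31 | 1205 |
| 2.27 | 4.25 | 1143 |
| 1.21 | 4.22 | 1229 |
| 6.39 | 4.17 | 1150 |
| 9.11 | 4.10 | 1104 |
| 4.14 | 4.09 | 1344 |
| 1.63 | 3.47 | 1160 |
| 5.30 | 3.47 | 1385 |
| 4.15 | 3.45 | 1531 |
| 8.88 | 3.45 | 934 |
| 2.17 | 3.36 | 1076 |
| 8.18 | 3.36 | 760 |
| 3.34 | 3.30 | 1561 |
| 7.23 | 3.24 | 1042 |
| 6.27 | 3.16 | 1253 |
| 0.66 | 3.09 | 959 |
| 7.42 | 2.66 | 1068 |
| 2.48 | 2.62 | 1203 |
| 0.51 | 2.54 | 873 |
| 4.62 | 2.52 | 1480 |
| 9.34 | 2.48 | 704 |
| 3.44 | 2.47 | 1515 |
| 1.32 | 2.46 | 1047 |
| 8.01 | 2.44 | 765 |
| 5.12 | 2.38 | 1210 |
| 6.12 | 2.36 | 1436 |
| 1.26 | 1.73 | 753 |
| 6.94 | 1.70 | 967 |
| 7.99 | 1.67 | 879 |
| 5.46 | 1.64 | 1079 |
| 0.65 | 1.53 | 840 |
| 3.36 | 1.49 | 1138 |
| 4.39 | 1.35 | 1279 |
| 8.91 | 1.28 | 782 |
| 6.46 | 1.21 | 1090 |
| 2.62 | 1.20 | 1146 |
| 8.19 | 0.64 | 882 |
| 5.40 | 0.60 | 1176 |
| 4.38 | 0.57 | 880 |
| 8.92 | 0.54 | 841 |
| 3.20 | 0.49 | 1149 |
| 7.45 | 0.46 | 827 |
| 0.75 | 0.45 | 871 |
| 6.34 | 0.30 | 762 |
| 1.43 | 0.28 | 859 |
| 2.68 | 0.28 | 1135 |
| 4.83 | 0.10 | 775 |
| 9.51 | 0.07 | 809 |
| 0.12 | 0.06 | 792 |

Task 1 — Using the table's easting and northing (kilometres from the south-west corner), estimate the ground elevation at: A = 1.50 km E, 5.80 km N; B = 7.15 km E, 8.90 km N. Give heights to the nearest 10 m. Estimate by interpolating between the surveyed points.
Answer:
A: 1230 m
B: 800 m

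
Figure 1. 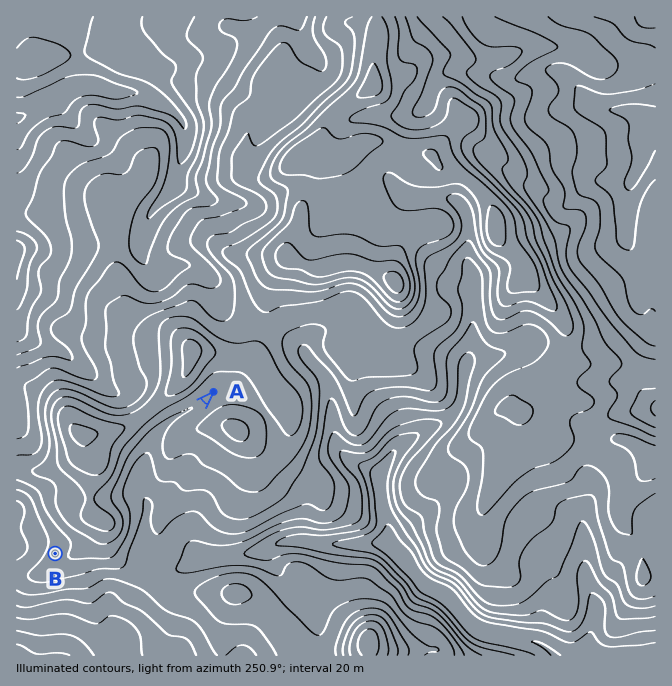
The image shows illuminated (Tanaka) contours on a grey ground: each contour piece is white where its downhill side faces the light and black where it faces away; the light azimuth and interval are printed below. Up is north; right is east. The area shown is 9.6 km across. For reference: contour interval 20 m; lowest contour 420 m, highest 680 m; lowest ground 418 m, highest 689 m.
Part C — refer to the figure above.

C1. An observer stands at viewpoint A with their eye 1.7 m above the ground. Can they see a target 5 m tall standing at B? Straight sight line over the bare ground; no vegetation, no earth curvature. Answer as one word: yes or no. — no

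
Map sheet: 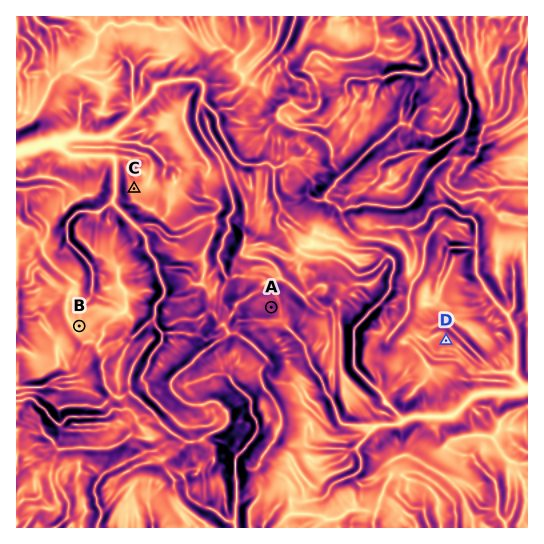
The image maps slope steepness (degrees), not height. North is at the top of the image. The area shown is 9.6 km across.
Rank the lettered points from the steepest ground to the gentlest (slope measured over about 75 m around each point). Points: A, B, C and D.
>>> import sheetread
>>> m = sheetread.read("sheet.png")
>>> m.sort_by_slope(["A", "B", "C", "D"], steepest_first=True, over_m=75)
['A', 'D', 'C', 'B']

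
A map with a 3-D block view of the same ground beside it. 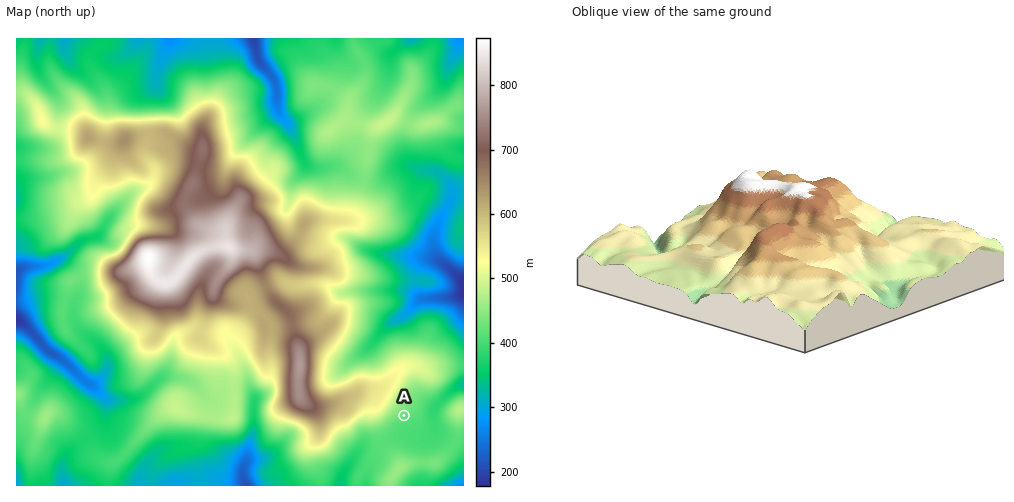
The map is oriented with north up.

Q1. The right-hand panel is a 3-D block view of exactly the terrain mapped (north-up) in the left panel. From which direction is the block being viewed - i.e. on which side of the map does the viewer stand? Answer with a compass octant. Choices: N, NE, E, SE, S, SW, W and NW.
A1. SE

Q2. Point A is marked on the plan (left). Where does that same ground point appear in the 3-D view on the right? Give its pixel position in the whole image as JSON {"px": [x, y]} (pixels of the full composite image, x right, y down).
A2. {"px": [807, 290]}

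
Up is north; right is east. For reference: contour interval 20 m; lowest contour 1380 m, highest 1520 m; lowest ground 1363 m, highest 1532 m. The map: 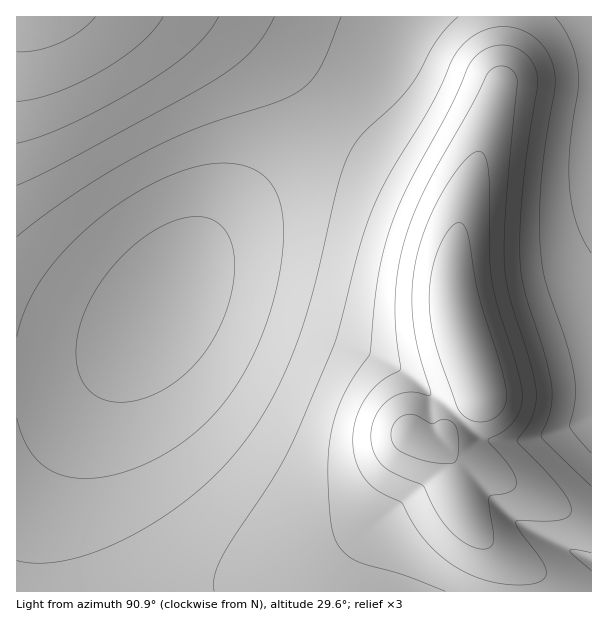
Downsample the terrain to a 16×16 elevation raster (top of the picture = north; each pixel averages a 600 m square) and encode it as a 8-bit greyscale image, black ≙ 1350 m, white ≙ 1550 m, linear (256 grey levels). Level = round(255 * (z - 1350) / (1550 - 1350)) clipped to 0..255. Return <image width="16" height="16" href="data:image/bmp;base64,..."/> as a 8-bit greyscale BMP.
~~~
<image width="16" height="16" href="data:image/bmp;base64,Qk02BQAAAAAAADYEAAAoAAAAEAAAABAAAAABAAgAAAAAAAABAAATCwAAEwsAAAABAAAAAAAAAAAAAAEBAQACAgIAAwMDAAQEBAAFBQUABgYGAAcHBwAICAgACQkJAAoKCgALCwsADAwMAA0NDQAODg4ADw8PABAQEAAREREAEhISABMTEwAUFBQAFRUVABYWFgAXFxcAGBgYABkZGQAaGhoAGxsbABwcHAAdHR0AHh4eAB8fHwAgICAAISEhACIiIgAjIyMAJCQkACUlJQAmJiYAJycnACgoKAApKSkAKioqACsrKwAsLCwALS0tAC4uLgAvLy8AMDAwADExMQAyMjIAMzMzADQ0NAA1NTUANjY2ADc3NwA4ODgAOTk5ADo6OgA7OzsAPDw8AD09PQA+Pj4APz8/AEBAQABBQUEAQkJCAENDQwBEREQARUVFAEZGRgBHR0cASEhIAElJSQBKSkoAS0tLAExMTABNTU0ATk5OAE9PTwBQUFAAUVFRAFJSUgBTU1MAVFRUAFVVVQBWVlYAV1dXAFhYWABZWVkAWlpaAFtbWwBcXFwAXV1dAF5eXgBfX18AYGBgAGFhYQBiYmIAY2NjAGRkZABlZWUAZmZmAGdnZwBoaGgAaWlpAGpqagBra2sAbGxsAG1tbQBubm4Ab29vAHBwcABxcXEAcnJyAHNzcwB0dHQAdXV1AHZ2dgB3d3cAeHh4AHl5eQB6enoAe3t7AHx8fAB9fX0Afn5+AH9/fwCAgIAAgYGBAIKCggCDg4MAhISEAIWFhQCGhoYAh4eHAIiIiACJiYkAioqKAIuLiwCMjIwAjY2NAI6OjgCPj48AkJCQAJGRkQCSkpIAk5OTAJSUlACVlZUAlpaWAJeXlwCYmJgAmZmZAJqamgCbm5sAnJycAJ2dnQCenp4An5+fAKCgoAChoaEAoqKiAKOjowCkpKQApaWlAKampgCnp6cAqKioAKmpqQCqqqoAq6urAKysrACtra0Arq6uAK+vrwCwsLAAsbGxALKysgCzs7MAtLS0ALW1tQC2trYAt7e3ALi4uAC5ubkAurq6ALu7uwC8vLwAvb29AL6+vgC/v78AwMDAAMHBwQDCwsIAw8PDAMTExADFxcUAxsbGAMfHxwDIyMgAycnJAMrKygDLy8sAzMzMAM3NzQDOzs4Az8/PANDQ0ADR0dEA0tLSANPT0wDU1NQA1dXVANbW1gDX19cA2NjYANnZ2QDa2toA29vbANzc3ADd3d0A3t7eAN/f3wDg4OAA4eHhAOLi4gDj4+MA5OTkAOXl5QDm5uYA5+fnAOjo6ADp6ekA6urqAOvr6wDs7OwA7e3tAO7u7gDv7+8A8PDwAPHx8QDy8vIA8/PzAPT09AD19fUA9vb2APf39wD4+PgA+fn5APr6+gD7+/sA/Pz8AP39/QD+/v4A////AKOin5qUjYV+eHVza1tSWWmrrKmjm5KIfnVvaFQ/R19otLe1sKicj4J1aFpBMkROXr3Dw7+2qpqKdlk5Kys9WHbEzdDNxrmnk3tUKSMqPWiLyNTa2tTHtJ6FZEQ4HCRdisnW3+Le08CpkXhcMxQtZ47F1ODm5dzKspl/WikWP3aUvs3b5Obgz7mghVwoHk+Dm7LB0Nzi3tG9poxlMSVViKGhsMDN1tbNvauVdEMtVImljJmpt8LHw7msnoVaOlGGp3WAjp2qsrSxrKWWdExQgadeZnOBkJyjqKqqpIxgUnijSVBbaXiHk56mra2ddVt4ojo/SVZmdoaVoqyxq5ODkqg="/>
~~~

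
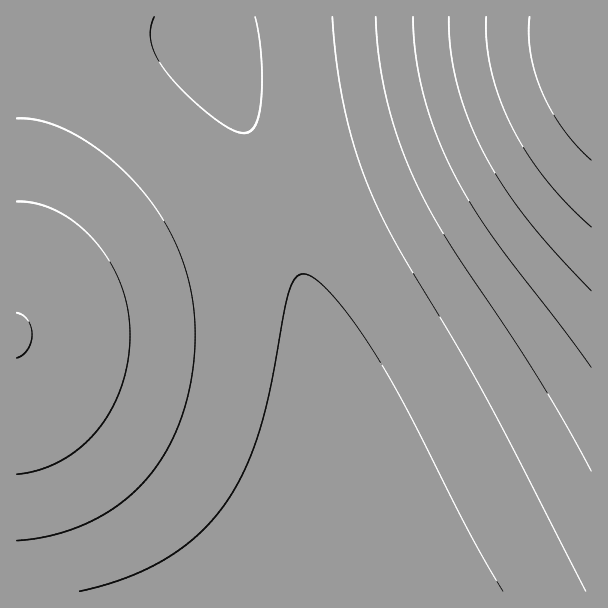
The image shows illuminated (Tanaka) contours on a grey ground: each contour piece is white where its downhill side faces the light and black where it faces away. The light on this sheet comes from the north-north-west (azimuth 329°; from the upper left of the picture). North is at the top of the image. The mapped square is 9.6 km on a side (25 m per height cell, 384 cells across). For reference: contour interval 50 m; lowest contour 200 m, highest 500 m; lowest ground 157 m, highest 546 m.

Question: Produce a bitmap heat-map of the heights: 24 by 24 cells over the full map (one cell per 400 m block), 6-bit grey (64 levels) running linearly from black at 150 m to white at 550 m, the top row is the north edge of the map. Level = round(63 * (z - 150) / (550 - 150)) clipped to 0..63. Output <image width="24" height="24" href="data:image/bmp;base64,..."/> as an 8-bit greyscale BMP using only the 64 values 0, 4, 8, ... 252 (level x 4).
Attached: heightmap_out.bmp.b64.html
<image width="24" height="24" href="data:image/bmp;base64,Qk12BgAAAAAAADYEAAAoAAAAGAAAABgAAAABAAgAAAAAAEACAAATCwAAEwsAAAABAAAAAAAAAAAAAAEBAQACAgIAAwMDAAQEBAAFBQUABgYGAAcHBwAICAgACQkJAAoKCgALCwsADAwMAA0NDQAODg4ADw8PABAQEAAREREAEhISABMTEwAUFBQAFRUVABYWFgAXFxcAGBgYABkZGQAaGhoAGxsbABwcHAAdHR0AHh4eAB8fHwAgICAAISEhACIiIgAjIyMAJCQkACUlJQAmJiYAJycnACgoKAApKSkAKioqACsrKwAsLCwALS0tAC4uLgAvLy8AMDAwADExMQAyMjIAMzMzADQ0NAA1NTUANjY2ADc3NwA4ODgAOTk5ADo6OgA7OzsAPDw8AD09PQA+Pj4APz8/AEBAQABBQUEAQkJCAENDQwBEREQARUVFAEZGRgBHR0cASEhIAElJSQBKSkoAS0tLAExMTABNTU0ATk5OAE9PTwBQUFAAUVFRAFJSUgBTU1MAVFRUAFVVVQBWVlYAV1dXAFhYWABZWVkAWlpaAFtbWwBcXFwAXV1dAF5eXgBfX18AYGBgAGFhYQBiYmIAY2NjAGRkZABlZWUAZmZmAGdnZwBoaGgAaWlpAGpqagBra2sAbGxsAG1tbQBubm4Ab29vAHBwcABxcXEAcnJyAHNzcwB0dHQAdXV1AHZ2dgB3d3cAeHh4AHl5eQB6enoAe3t7AHx8fAB9fX0Afn5+AH9/fwCAgIAAgYGBAIKCggCDg4MAhISEAIWFhQCGhoYAh4eHAIiIiACJiYkAioqKAIuLiwCMjIwAjY2NAI6OjgCPj48AkJCQAJGRkQCSkpIAk5OTAJSUlACVlZUAlpaWAJeXlwCYmJgAmZmZAJqamgCbm5sAnJycAJ2dnQCenp4An5+fAKCgoAChoaEAoqKiAKOjowCkpKQApaWlAKampgCnp6cAqKioAKmpqQCqqqoAq6urAKysrACtra0Arq6uAK+vrwCwsLAAsbGxALKysgCzs7MAtLS0ALW1tQC2trYAt7e3ALi4uAC5ubkAurq6ALu7uwC8vLwAvb29AL6+vgC/v78AwMDAAMHBwQDCwsIAw8PDAMTExADFxcUAxsbGAMfHxwDIyMgAycnJAMrKygDLy8sAzMzMAM3NzQDOzs4Az8/PANDQ0ADR0dEA0tLSANPT0wDU1NQA1dXVANbW1gDX19cA2NjYANnZ2QDa2toA29vbANzc3ADd3d0A3t7eAN/f3wDg4OAA4eHhAOLi4gDj4+MA5OTkAOXl5QDm5uYA5+fnAOjo6ADp6ekA6urqAOvr6wDs7OwA7e3tAO7u7gDv7+8A8PDwAPHx8QDy8vIA8/PzAPT09AD19fUA9vb2APf39wD4+PgA+fn5APr6+gD7+/sA/Pz8AP39/QD+/v4A////ACgoJCQgHBgUEAwICAgICAgMEBQcJCw0QDg0MCwoJCAcFBAMDAgICAwQFBggKDA8RERAPDg0LCggHBQQDAwMDBAUGBwkLDRATFBMSEQ8NDAoIBgUEBAMEBAUHCAoMDxEUFhYVExEPDQsJBwYFBAQEBQYHCQsNEBMVGRgXFRMRDwwKCAcFBQQFBQcICgwPERQXGxoZFxUSEA0LCQcGBQUFBgcJCw0QExYZHRwaGRYUEQ4MCggGBQUGBwgKDA8RFBcaHh0cGhcVEg8MCggHBgYGBwkLDRATFhkcHx4dGhgVEg8NCggHBgYHCAoMDxIVGBseIB8dGxgVExANCwkHBwcICQsOERQXGh0hHx4dGxgVEhANCwkIBwgJCg0PEhYZHSAjHx4cGhgVEg8NCgkICAgKDA4RFRgcHyMmHRwbGRYUEQ8MCgkICAkLDRATFxseIiYpGxsZFxUTEA4MCgkICQoMDxIVGR0hJSksGRkXFhMRDw0LCQkJCQsNEBQYHCAkKCwvFxYVFBIQDgwKCQkJCgwPEhYaHiMnKy8yFRQTEhAODAsJCQgJCg0QFBgcISUqLjI1EhIREA4MCwoJCAgJCw4RFRoeIygsMTQ3EBAPDgwLCgkICAgJDA8SFxsgJSovMzc5Dg4NDAsKCQgHBwgKDA8TGB0iJywxNTk7DQ0MCwoJCAcHBwgKDRAUGR4jKC0yNjo9DAwLCgkIBwcHBwgKDREVGh8kKS4zNzs9DAwLCgkIBwcHBwkKDREVGh8lKi8zODs9A=="/>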